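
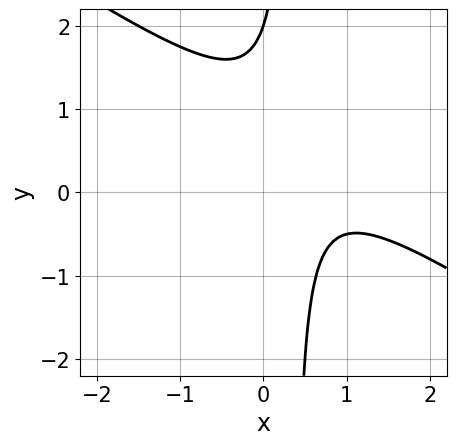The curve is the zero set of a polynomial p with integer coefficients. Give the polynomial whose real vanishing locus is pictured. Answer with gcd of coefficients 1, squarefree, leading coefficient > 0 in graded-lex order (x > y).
2*x^2 + 3*x*y - 3*x - y + 2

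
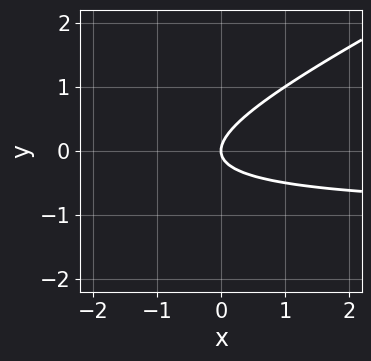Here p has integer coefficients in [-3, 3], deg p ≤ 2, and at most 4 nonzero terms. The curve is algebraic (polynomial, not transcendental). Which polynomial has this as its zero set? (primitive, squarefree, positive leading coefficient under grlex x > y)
First, degree: the shape is more complex than any degree-1 curve, so deg p = 2.
Next, checking where it meets the axes: it meets the y-axis at y = 0 (among the integer gridlines); one x-axis crossing is at x = 0.
Finally, putting this together gives p.

x*y - 2*y^2 + x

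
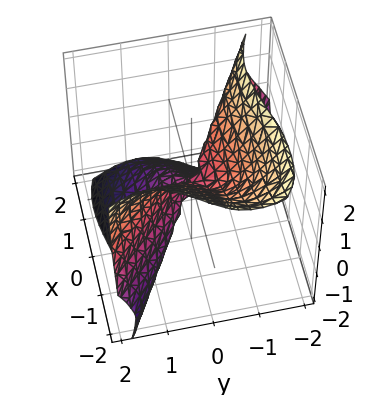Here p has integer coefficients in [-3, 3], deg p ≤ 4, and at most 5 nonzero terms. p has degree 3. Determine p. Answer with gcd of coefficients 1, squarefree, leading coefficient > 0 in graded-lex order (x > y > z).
x^3 + x*y^2 + 2*x*y*z + 2*y^3 + z^3

The degree is 3 — no degree-2 surface has this shape.
From the visible intercepts: it crosses the x-axis at the gridline x = 0; it meets the z-axis at z = 0 (among the integer gridlines).
The integer polynomial consistent with all of this is the stated p.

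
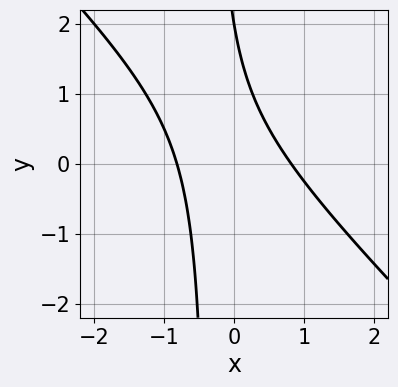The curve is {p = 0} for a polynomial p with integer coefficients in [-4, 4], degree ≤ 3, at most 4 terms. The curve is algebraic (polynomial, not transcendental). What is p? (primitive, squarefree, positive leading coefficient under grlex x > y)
Degree: no degree-1 curve has this shape, so deg p = 2.
Reading off the gridlines: one y-axis crossing is at y = 2.
Assembling these constraints gives the stated polynomial.

3*x^2 + 3*x*y + y - 2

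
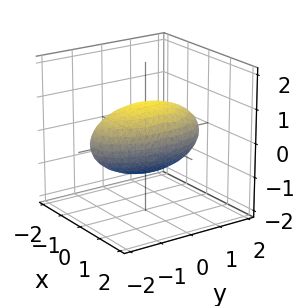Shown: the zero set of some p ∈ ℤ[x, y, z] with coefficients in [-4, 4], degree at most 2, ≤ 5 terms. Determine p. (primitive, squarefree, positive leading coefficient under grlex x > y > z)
3*x^2 + y^2 + 3*z^2 - 3

deg p = 2. A closed, bounded, convex surface; a quadric.
Symmetries: it's symmetric under z → −z, forcing even powers of z; it's symmetric under x → −x, forcing even powers of x; it's symmetric under y → −y, forcing even powers of y.
From the axis intercepts and sections: among the integer gridlines, it crosses the z-axis at z ∈ {-1, 1}; among the integer gridlines, it crosses the x-axis at x ∈ {-1, 1}.
Assembling these constraints gives the stated polynomial.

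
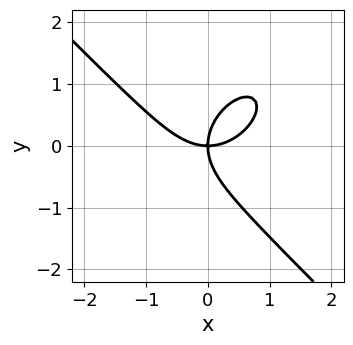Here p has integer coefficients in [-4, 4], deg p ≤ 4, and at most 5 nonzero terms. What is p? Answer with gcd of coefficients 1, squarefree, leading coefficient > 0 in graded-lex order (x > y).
2*x^3 + 2*y^3 - 3*x*y

The degree is 3 — the shape is more complex than any degree-2 curve.
Reading off the gridlines: it crosses the x-axis at the gridline x = 0; it crosses the y-axis at the gridline y = 0.
Fitting integer coefficients to these (and the overall shape) gives p.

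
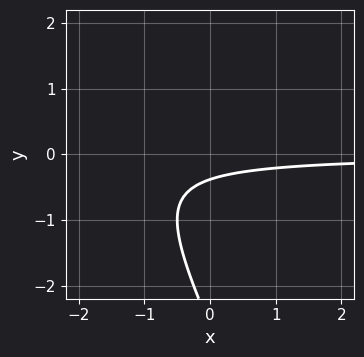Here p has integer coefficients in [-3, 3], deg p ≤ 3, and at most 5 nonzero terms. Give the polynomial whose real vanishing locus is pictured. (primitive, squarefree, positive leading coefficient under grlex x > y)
2*x*y + y^2 + 3*y + 1

First, the degree is 2 — the shape is more complex than any degree-1 curve.
Then, from the visible intercepts: the curve avoids every integer x-axis point in the box.
Finally, putting this together gives p.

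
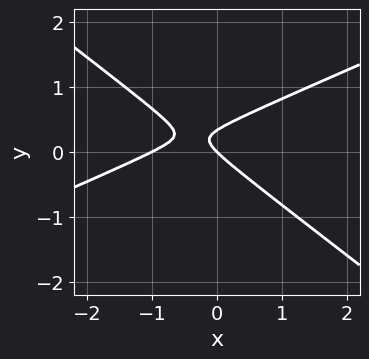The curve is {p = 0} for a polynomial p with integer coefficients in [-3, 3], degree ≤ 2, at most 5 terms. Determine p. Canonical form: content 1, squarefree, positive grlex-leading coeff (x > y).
x^2 - x*y - 3*y^2 + x + y

1. deg p = 2.
2. Checking where it meets the axes: the x-axis gridline crossings are at x ∈ {-1, 0}; it meets the y-axis at y = 0 (among the integer gridlines).
3. The integer polynomial consistent with all of this is the stated p.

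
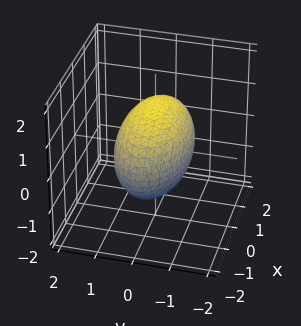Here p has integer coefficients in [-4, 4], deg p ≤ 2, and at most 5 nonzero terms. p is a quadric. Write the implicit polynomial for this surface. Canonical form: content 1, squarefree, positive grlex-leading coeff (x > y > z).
Degree: a closed, bounded, convex surface; a quadric, so deg p = 2.
Symmetries: mirror symmetry z ↦ −z ⇒ only even powers of z; the x ↦ −x reflection is a symmetry, so x appears only in even powers; the y ↦ −y reflection is a symmetry, so y appears only in even powers.
From the axis intercepts and sections: the y-axis gridline crossings are at y ∈ {-1, 1}.
Matching integer coefficients to the picture gives p.

x^2 + 3*y^2 + 2*z^2 - 3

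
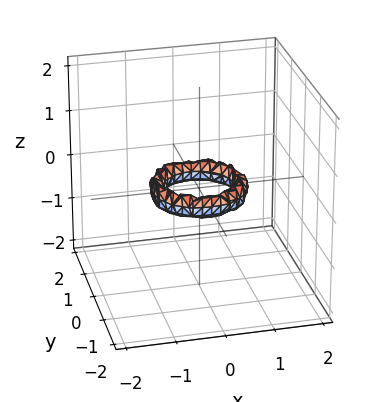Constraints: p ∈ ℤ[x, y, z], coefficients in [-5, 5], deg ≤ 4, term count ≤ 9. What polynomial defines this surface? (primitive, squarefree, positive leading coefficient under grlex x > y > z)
2*x^4 + 4*x^2*y^2 + 2*y^4 - 3*x^2 - 3*y^2 + 2*z^2 + 1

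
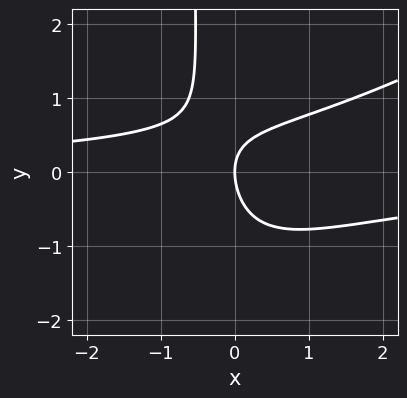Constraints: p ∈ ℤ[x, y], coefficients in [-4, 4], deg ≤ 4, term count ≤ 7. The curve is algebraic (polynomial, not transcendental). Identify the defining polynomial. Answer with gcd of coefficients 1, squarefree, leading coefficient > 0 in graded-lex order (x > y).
2*x^2*y - 3*x*y^2 - 2*x*y - 2*y^2 + 3*x

First, deg p = 3. The shape is more complex than any degree-2 curve.
Next, checking where it meets the axes: it crosses the y-axis at the gridline y = 0; it meets the x-axis at x = 0 (among the integer gridlines).
Finally, matching integer coefficients to the picture gives p.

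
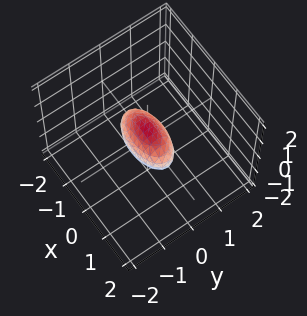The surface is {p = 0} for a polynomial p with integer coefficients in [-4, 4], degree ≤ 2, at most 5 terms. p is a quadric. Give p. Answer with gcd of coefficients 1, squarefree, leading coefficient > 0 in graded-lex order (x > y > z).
x^2 + 3*y^2 + 2*z^2 - 1

deg p = 2. A closed, bounded, convex surface; a quadric.
Symmetries: it's symmetric under x → −x, forcing even powers of x; it's symmetric under y → −y, forcing even powers of y; the z ↦ −z reflection is a symmetry, so z appears only in even powers.
Observable constraints: the x-axis gridline crossings are at x ∈ {-1, 1}.
Putting this together gives p.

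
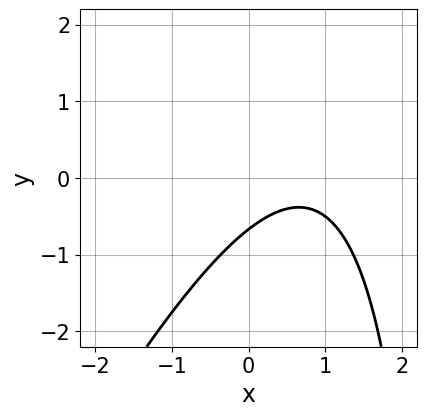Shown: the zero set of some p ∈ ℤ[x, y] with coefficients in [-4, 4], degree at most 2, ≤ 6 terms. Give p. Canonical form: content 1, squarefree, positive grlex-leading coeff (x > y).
2*x^2 - x*y - 3*x + 3*y + 2

1. The degree is 2 — the shape is more complex than any degree-1 curve.
2. From the visible intercepts: it misses every integer gridline on the x-axis.
3. Putting this together gives p.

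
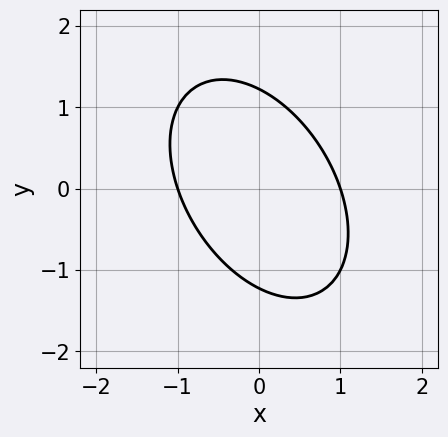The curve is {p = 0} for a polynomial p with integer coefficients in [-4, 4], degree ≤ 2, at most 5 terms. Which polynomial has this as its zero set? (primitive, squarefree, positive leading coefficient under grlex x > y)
First, degree: the shape is more complex than any degree-1 curve, so deg p = 2.
Then, checking where it meets the axes: among the integer gridlines, it crosses the x-axis at x ∈ {-1, 1}.
Finally, the integer polynomial consistent with all of this is the stated p.

3*x^2 + 2*x*y + 2*y^2 - 3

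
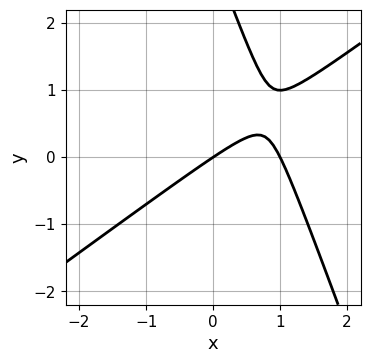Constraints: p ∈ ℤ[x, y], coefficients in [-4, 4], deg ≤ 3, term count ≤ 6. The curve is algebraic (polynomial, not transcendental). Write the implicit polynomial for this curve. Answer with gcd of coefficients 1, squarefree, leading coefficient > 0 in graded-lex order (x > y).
2*x^2 - 2*x*y - y^2 - 2*x + 3*y

(a) deg p = 2.
(b) Checking where it meets the axes: the x-axis gridline crossings are at x ∈ {0, 1}; one y-axis crossing is at y = 0.
(c) These observations pin down the coefficients.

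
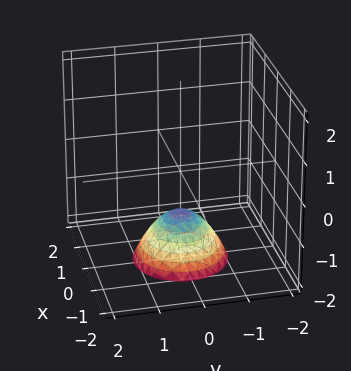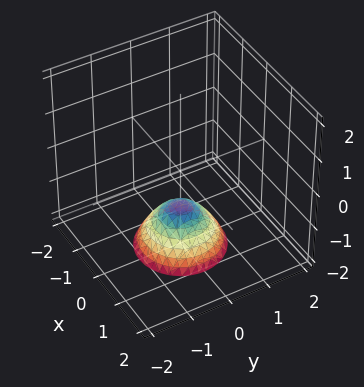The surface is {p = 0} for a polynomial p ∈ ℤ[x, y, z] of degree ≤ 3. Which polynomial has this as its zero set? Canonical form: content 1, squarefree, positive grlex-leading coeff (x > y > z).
(a) deg p = 2. No degree-1 surface has this shape.
(b) Symmetry: the surface is invariant under rotation about z: p = q(x² + y², z).
(c) From the visible intercepts: the surface avoids every integer x-axis point in the box; the surface avoids every integer y-axis point in the box; a circular section at z = -2 has radius exactly 1; it crosses the z-axis at the gridline z = -1.
(d) The integer polynomial consistent with all of this is the stated p.

x^2 + y^2 + z + 1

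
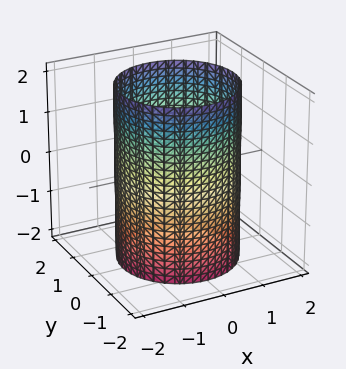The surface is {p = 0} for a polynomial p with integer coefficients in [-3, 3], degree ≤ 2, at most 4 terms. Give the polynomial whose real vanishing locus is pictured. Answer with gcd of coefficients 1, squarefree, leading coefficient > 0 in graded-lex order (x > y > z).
x^2 + y^2 - 2

First, degree: constant cross-section along one axis; a quadric, so deg p = 2.
Next, symmetries: it's symmetric under z → −z, forcing even powers of z; rotational symmetry about the z-axis ⇒ p depends on x, y only through x² + y².
Then, against the integer gridlines: a circular section at z = 0 has radius between 1 and 2; it misses every integer gridline on the z-axis.
Finally, these observations pin down the coefficients.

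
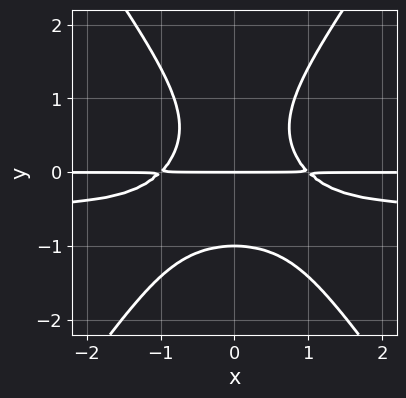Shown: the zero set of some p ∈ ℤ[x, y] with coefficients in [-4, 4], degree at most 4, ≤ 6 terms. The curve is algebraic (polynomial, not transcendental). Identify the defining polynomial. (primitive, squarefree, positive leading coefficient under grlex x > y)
deg p = 4. The shape is more complex than any degree-3 curve.
Symmetries: it's symmetric under x → −x, forcing even powers of x.
Against the integer gridlines: the y-axis gridline crossings are at y ∈ {-1, 0}; every point of the x-axis in the box is on the curve.
Matching integer coefficients to the picture gives p.

2*x^2*y^2 - y^4 + x^2*y - y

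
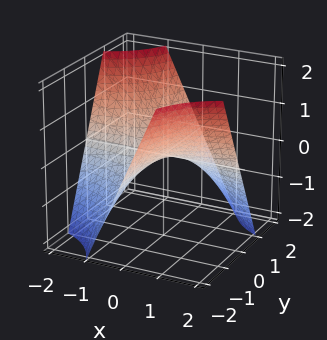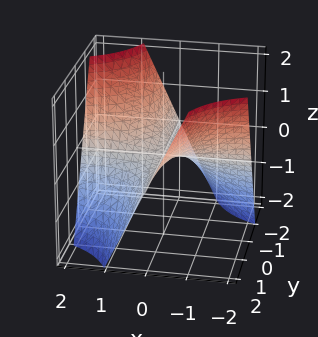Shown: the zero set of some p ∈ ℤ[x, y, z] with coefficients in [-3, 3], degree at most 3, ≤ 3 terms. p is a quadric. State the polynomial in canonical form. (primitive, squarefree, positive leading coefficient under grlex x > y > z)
x*y + z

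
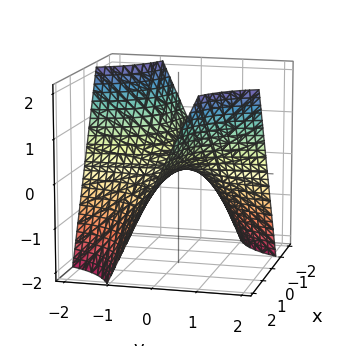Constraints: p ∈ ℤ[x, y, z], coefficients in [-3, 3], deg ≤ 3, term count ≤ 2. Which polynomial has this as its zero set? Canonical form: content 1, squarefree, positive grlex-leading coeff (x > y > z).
x*y - z

(a) deg p = 2. A saddle surface; a quadric.
(b) Against the integer gridlines: one z-axis crossing is at z = 0; every point of the y-axis in the box is on the surface; the visible x-axis segment lies entirely on the surface.
(c) These observations pin down the coefficients.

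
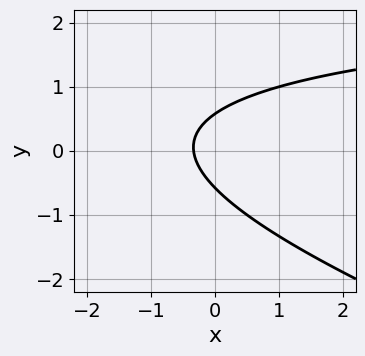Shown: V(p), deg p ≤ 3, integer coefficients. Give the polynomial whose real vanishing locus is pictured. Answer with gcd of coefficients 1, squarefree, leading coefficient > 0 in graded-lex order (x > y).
deg p = 2. The shape is more complex than any degree-1 curve.
The integer polynomial consistent with all of this is the stated p.

x*y + 3*y^2 - 3*x - 1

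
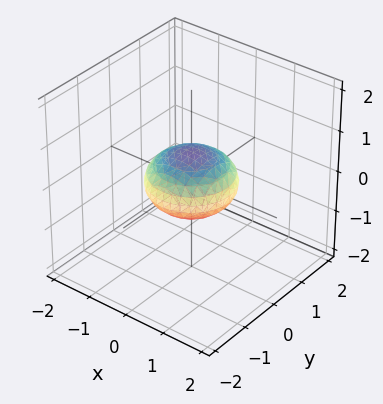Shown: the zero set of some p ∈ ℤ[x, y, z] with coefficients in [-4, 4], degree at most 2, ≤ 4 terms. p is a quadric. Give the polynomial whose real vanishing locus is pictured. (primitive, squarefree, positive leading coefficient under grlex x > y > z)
x^2 + y^2 + 2*z^2 - 1

The degree is 2 — a closed, bounded, convex surface; a quadric.
Symmetries: rotational symmetry about the z-axis ⇒ p depends on x, y only through x² + y²; it's symmetric under z → −z, forcing even powers of z.
From the visible intercepts: among the integer gridlines, it crosses the x-axis at x ∈ {-1, 1}; a circular section at z = 0 has radius exactly 1; among the integer gridlines, it crosses the y-axis at y ∈ {-1, 1}.
Assembling these constraints gives the stated polynomial.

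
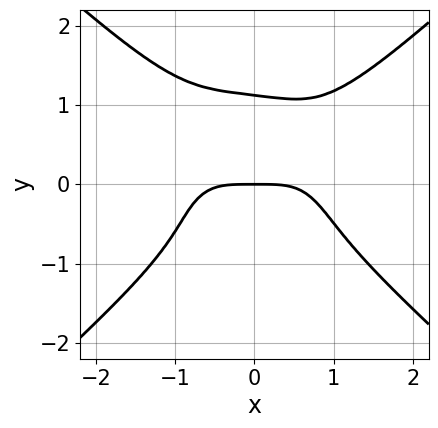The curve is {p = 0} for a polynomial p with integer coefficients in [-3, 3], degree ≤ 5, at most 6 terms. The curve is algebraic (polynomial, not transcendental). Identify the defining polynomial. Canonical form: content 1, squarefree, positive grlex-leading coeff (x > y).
2*x^4 - 3*y^4 - x*y^2 + y^3 + 3*y

The degree is 4 — no degree-3 curve has this shape.
Reading off the gridlines: it meets the x-axis at x = 0 (among the integer gridlines); it meets the y-axis at y = 0 (among the integer gridlines).
These observations pin down the coefficients.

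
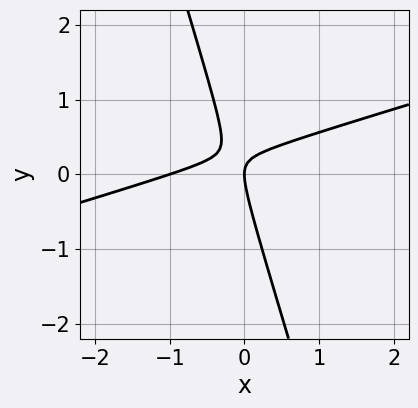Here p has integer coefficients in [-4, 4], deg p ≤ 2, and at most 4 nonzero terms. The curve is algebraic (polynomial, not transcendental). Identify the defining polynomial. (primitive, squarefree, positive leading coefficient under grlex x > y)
Degree: a generic line meets the curve in up to 2 points, so deg p = 2.
From the visible intercepts: it crosses the y-axis at the gridline y = 0; the x-axis gridline crossings are at x ∈ {-1, 0}.
Solving for integer coefficients yields p as stated.

x^2 - 3*x*y - y^2 + x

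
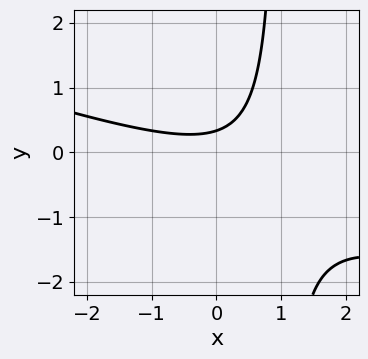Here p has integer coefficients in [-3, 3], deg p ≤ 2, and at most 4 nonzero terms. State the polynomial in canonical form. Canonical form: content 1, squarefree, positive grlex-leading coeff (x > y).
x^2 + 3*x*y - 3*y + 1

deg p = 2. No degree-1 curve has this shape.
Against the integer gridlines: it misses every integer gridline on the x-axis.
These observations pin down the coefficients.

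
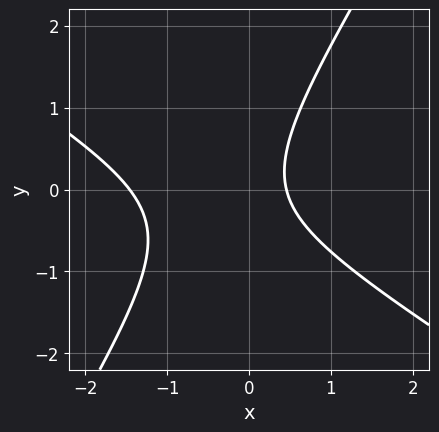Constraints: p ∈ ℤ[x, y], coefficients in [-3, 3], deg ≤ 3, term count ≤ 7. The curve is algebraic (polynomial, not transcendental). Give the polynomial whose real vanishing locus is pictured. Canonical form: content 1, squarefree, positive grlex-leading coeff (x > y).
(a) The degree is 2 — the shape is more complex than any degree-1 curve.
(b) From the axis intercepts and sections: no y-intercept at any integer in the box.
(c) Fitting integer coefficients to these (and the overall shape) gives p.

3*x^2 + 3*x*y - 3*y^2 + 3*x - 2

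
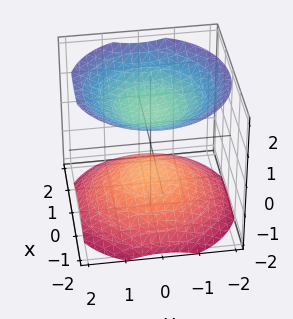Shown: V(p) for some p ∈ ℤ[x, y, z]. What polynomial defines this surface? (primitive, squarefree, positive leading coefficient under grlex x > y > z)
First, I count 2 distinct pieces.
Next, the degree is 2 — two separate bowl-shaped sheets opening away from each other; a quadric.
Then, symmetries: the z ↦ −z reflection is a symmetry, so z appears only in even powers; every cross-section ⟂ z is a circle, so x, y appear only via x² + y².
Then, observable constraints: it misses every integer gridline on the y-axis; it misses every integer gridline on the x-axis; the z-axis gridline crossings are at z ∈ {-1, 1}.
Finally, putting this together gives p.

2*x^2 + 2*y^2 - 3*z^2 + 3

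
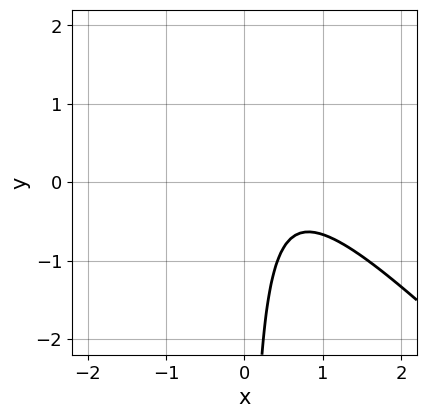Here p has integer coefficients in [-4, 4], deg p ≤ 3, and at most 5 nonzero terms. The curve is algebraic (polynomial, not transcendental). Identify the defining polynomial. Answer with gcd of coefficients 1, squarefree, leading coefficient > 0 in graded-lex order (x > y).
3*x^2 + 3*x*y - 3*x + 2

1. Degree: the shape is more complex than any degree-1 curve, so deg p = 2.
2. Observable constraints: the curve avoids every integer x-axis point in the box; the curve avoids every integer y-axis point in the box.
3. The integer polynomial consistent with all of this is the stated p.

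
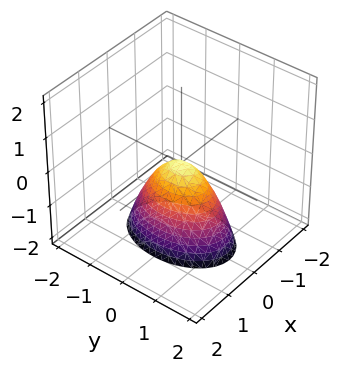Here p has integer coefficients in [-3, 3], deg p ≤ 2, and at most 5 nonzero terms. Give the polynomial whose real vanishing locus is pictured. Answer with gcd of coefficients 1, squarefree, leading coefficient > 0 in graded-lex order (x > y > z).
First, the degree is 2 — a single bowl opening along one axis; a quadric.
Next, symmetries: the x ↦ −x reflection is a symmetry, so x appears only in even powers; the y ↦ −y reflection is a symmetry, so y appears only in even powers.
Then, against the integer gridlines: it crosses the z-axis at the gridline z = 0; it crosses the x-axis at the gridline x = 0.
Finally, the integer polynomial consistent with all of this is the stated p.

2*x^2 + y^2 + z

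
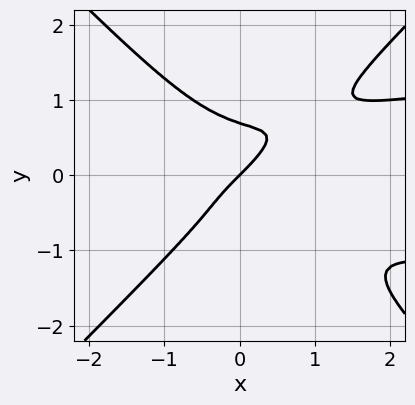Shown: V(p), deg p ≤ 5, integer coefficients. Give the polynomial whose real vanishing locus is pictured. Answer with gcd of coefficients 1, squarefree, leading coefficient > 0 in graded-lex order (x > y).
3*x^2*y^2 - 3*y^4 - x^3 - x + y

1. deg p = 4.
2. From the axis intercepts and sections: one y-axis crossing is at y = 0; one x-axis crossing is at x = 0.
3. These observations pin down the coefficients.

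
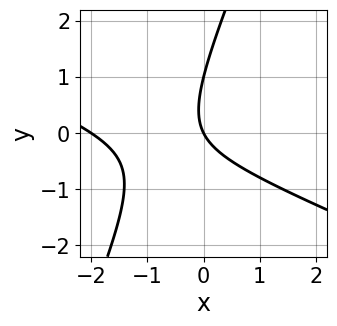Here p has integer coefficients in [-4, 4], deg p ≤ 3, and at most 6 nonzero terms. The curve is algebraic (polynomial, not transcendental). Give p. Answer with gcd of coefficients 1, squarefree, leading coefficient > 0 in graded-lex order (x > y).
x^2 + 2*x*y - y^2 + 2*x + y

Degree: the shape is more complex than any degree-1 curve, so deg p = 2.
Reading off the gridlines: among the integer gridlines, it crosses the y-axis at y ∈ {0, 1}; among the integer gridlines, it crosses the x-axis at x ∈ {-2, 0}.
Fitting integer coefficients to these (and the overall shape) gives p.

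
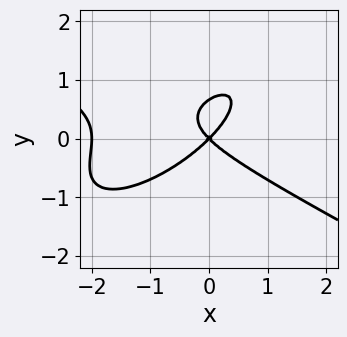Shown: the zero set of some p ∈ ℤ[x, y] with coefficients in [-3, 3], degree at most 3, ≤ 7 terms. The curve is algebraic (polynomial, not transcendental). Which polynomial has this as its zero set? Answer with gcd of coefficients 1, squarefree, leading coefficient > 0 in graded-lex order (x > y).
x^3 - 2*x*y^2 + 3*y^3 + 2*x^2 - 2*y^2

First, degree: the shape is more complex than any degree-2 curve, so deg p = 3.
Then, against the integer gridlines: it meets the y-axis at y = 0 (among the integer gridlines); the x-axis gridline crossings are at x ∈ {-2, 0}.
Finally, assembling these constraints gives the stated polynomial.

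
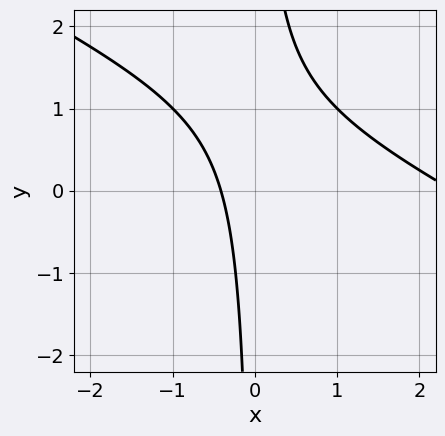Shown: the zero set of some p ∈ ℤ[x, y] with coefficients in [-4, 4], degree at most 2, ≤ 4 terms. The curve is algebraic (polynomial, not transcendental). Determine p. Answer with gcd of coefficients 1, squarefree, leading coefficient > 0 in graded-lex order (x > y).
The degree is 2 — no degree-1 curve has this shape.
Reading off the gridlines: it misses every integer gridline on the y-axis.
Putting this together gives p.

x^2 + 2*x*y - 2*x - 1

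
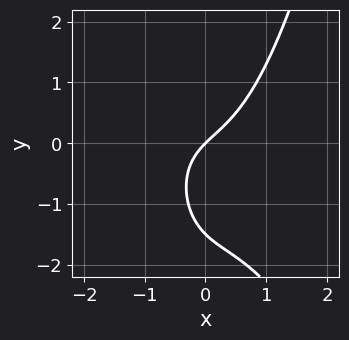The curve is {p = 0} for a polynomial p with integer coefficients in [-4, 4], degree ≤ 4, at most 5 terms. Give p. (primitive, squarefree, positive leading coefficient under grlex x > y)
Degree: the shape is more complex than any degree-2 curve, so deg p = 3.
From the axis intercepts and sections: it crosses the y-axis at the gridline y = 0; it crosses the x-axis at the gridline x = 0.
Putting this together gives p.

3*x^3 + x^2*y - 2*y^2 + 3*x - 3*y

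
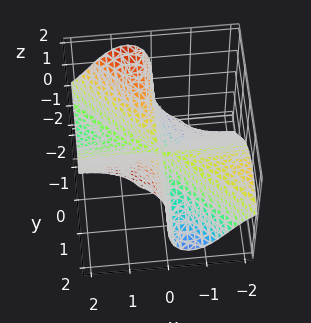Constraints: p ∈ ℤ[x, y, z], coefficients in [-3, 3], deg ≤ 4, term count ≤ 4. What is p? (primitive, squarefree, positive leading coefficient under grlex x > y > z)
3*x^2*y - 3*x^2*z + 3*x*y^2 - z^3

Degree: a generic line meets the surface in up to 3 points, so deg p = 3.
From the visible intercepts: the visible y-axis segment lies entirely on the surface; every point of the x-axis in the box is on the surface; one z-axis crossing is at z = 0.
Matching integer coefficients to the picture gives p.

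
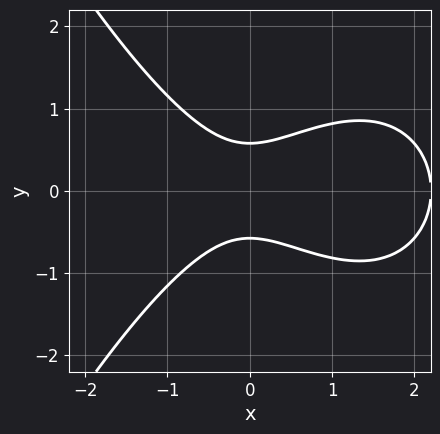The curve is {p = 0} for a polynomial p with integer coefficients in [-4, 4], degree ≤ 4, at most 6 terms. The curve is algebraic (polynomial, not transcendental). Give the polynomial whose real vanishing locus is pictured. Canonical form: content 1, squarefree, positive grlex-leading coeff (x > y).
x^3 - 2*x^2 + 3*y^2 - 1

(a) deg p = 3.
(b) Symmetries: it's symmetric under y → −y, forcing even powers of y.
(c) Reading off the gridlines: no x-intercept at any integer in the box.
(d) The integer polynomial consistent with all of this is the stated p.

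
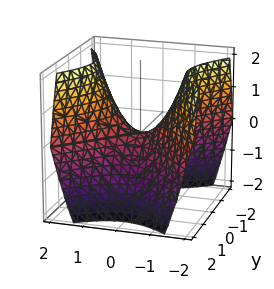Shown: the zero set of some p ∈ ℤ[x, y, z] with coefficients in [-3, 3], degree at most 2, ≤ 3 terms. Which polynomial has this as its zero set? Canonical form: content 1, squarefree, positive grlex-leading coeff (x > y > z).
x^2 - y^2 - z

(a) Degree: a saddle surface; a quadric, so deg p = 2.
(b) Symmetries: mirror symmetry y ↦ −y ⇒ only even powers of y; mirror symmetry x ↦ −x ⇒ only even powers of x.
(c) Checking where it meets the axes: it meets the z-axis at z = 0 (among the integer gridlines); it meets the y-axis at y = 0 (among the integer gridlines).
(d) Together with the visible shape, these determine p as stated.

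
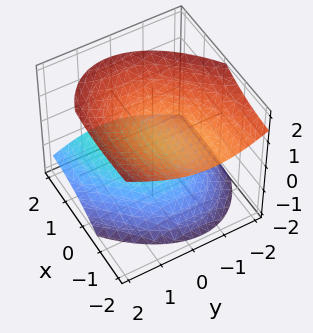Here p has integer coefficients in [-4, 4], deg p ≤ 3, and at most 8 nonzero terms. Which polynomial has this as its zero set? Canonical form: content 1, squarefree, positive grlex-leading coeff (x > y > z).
x^2 - x*y + 2*x*z + 2*y^2 - 3*z^2 + 3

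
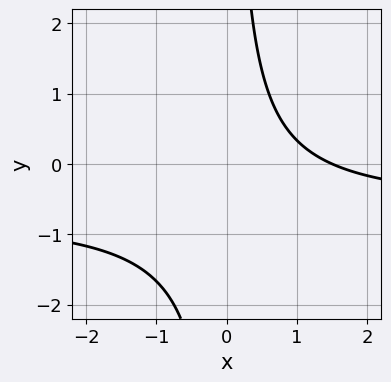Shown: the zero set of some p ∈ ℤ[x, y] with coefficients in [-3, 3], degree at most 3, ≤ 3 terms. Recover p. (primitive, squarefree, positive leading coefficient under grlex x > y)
Degree: the shape is more complex than any degree-1 curve, so deg p = 2.
From the axis intercepts and sections: the curve avoids every integer y-axis point in the box.
Together with the visible shape, these determine p as stated.

3*x*y + 2*x - 3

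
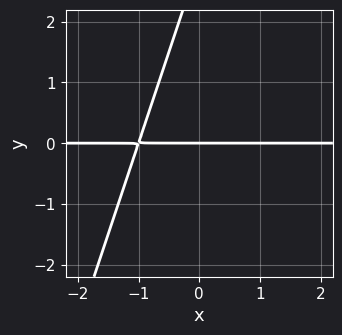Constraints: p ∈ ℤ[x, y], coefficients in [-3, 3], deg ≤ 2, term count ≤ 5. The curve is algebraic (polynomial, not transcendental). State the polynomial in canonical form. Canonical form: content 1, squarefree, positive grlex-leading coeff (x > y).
First, the degree is 2 — the shape is more complex than any degree-1 curve.
Then, from the visible intercepts: it meets the y-axis at y = 0 (among the integer gridlines); the visible x-axis segment lies entirely on the curve.
Finally, assembling these constraints gives the stated polynomial.

3*x*y - y^2 + 3*y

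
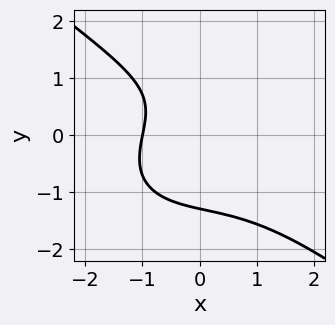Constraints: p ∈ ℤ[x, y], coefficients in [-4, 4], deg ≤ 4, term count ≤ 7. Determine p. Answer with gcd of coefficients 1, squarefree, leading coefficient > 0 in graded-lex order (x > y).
First, degree: a generic line meets the curve in up to 3 points, so deg p = 3.
Then, from the axis intercepts and sections: it meets the x-axis at x = -1 (among the integer gridlines).
Finally, putting this together gives p.

x^3 + 2*y^3 + 2*x - y + 3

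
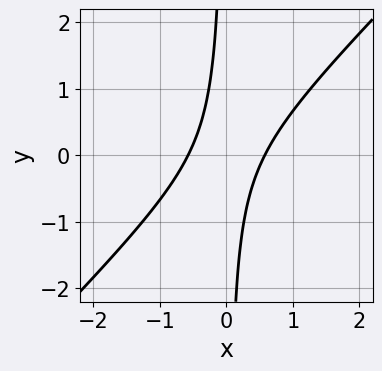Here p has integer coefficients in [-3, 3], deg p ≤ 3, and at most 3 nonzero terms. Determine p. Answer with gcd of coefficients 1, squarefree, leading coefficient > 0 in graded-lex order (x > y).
3*x^2 - 3*x*y - 1

First, the degree is 2 — a generic line meets the curve in up to 2 points.
Then, from the visible intercepts: the curve avoids every integer y-axis point in the box.
Finally, fitting integer coefficients to these (and the overall shape) gives p.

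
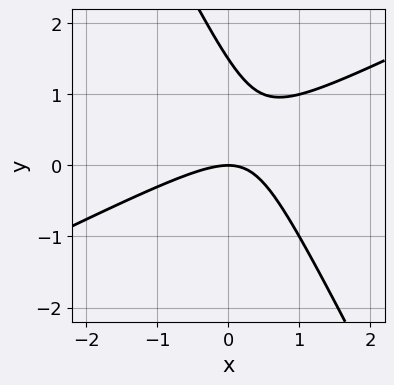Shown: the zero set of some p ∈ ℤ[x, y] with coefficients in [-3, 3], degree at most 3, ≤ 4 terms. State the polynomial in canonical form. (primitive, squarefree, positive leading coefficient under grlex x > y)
deg p = 2. No degree-1 curve has this shape.
From the axis intercepts and sections: one x-axis crossing is at x = 0; one y-axis crossing is at y = 0.
Putting this together gives p.

2*x^2 - 3*x*y - 2*y^2 + 3*y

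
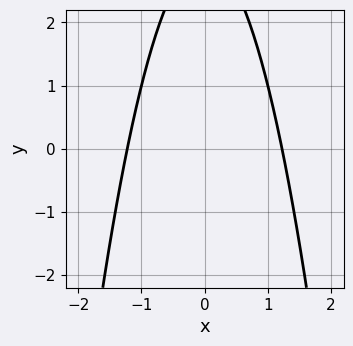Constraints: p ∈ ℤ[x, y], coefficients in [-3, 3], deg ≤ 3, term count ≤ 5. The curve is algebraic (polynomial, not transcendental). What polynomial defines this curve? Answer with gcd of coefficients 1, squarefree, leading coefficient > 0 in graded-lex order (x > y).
Degree: no degree-1 curve has this shape, so deg p = 2.
Symmetries: the x ↦ −x reflection is a symmetry, so x appears only in even powers.
Against the integer gridlines: it misses every integer gridline on the y-axis.
Together with the visible shape, these determine p as stated.

2*x^2 + y - 3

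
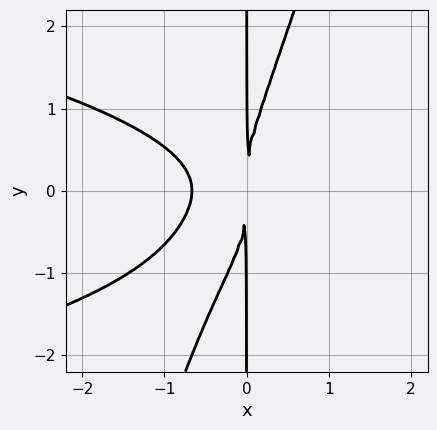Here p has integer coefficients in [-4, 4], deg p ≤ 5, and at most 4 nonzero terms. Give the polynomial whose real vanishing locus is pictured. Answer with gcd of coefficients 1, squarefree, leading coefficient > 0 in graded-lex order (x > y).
Degree: no degree-3 curve has this shape, so deg p = 4.
Against the integer gridlines: every point of the y-axis in the box is on the curve.
Fitting integer coefficients to these (and the overall shape) gives p.

3*x^2*y^2 - x*y^3 + 3*x^3 + 2*x^2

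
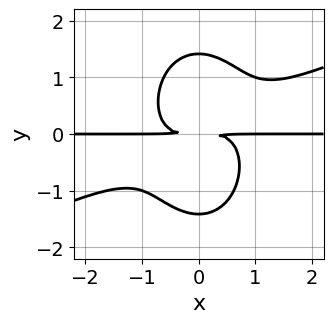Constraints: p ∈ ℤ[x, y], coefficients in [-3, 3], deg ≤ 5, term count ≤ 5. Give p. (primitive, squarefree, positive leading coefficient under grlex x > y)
x^3*y - 2*x^2*y^2 - y^4 + 2*y^2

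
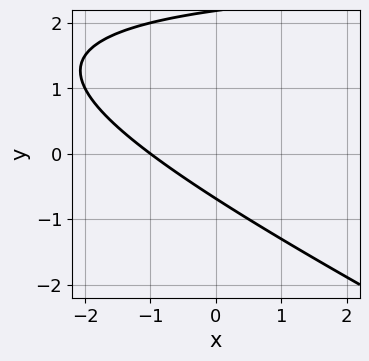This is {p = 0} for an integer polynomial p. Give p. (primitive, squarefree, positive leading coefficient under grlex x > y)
deg p = 2. No degree-1 curve has this shape.
Reading off the gridlines: it crosses the x-axis at the gridline x = -1.
Matching integer coefficients to the picture gives p.

x*y + 2*y^2 - 3*x - 3*y - 3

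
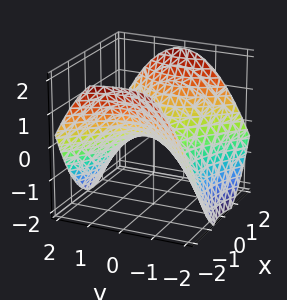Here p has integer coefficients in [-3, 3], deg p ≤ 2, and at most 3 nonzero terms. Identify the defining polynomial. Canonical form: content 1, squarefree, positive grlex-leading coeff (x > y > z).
x^2 - y^2 - 2*z

(a) Degree: a saddle surface; a quadric, so deg p = 2.
(b) Symmetries: the y ↦ −y reflection is a symmetry, so y appears only in even powers; it's symmetric under x → −x, forcing even powers of x.
(c) From the visible intercepts: it meets the x-axis at x = 0 (among the integer gridlines); one y-axis crossing is at y = 0; it crosses the z-axis at the gridline z = 0.
(d) Matching integer coefficients to the picture gives p.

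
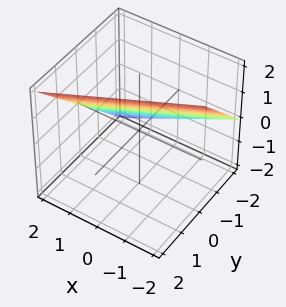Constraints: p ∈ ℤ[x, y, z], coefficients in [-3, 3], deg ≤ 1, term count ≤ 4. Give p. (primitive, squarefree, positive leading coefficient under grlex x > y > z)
x - 2*y + 2*z - 2

(a) deg p = 1. The surface is flat (a plane).
(b) From the visible intercepts: it crosses the y-axis at the gridline y = -1; it crosses the z-axis at the gridline z = 1; it crosses the x-axis at the gridline x = 2.
(c) These observations pin down the coefficients.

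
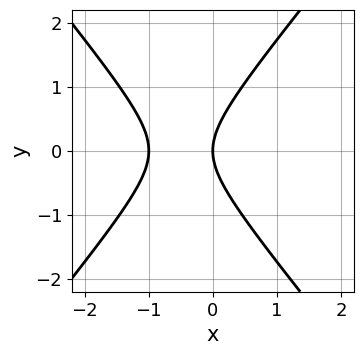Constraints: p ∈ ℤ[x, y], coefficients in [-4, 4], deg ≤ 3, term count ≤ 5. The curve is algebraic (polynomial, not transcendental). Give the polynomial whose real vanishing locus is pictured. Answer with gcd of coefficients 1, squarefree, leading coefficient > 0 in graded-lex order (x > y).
The degree is 2 — no degree-1 curve has this shape.
Symmetries: mirror symmetry y ↦ −y ⇒ only even powers of y.
From the axis intercepts and sections: it meets the y-axis at y = 0 (among the integer gridlines); among the integer gridlines, it crosses the x-axis at x ∈ {-1, 0}.
Fitting integer coefficients to these (and the overall shape) gives p.

3*x^2 - 2*y^2 + 3*x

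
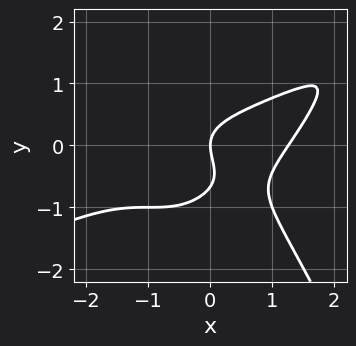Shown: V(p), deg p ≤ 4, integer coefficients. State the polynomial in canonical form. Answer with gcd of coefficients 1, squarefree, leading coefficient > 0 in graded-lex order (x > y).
x^4 - 2*x^3*y + 3*y^3 + 2*y^2 - 2*x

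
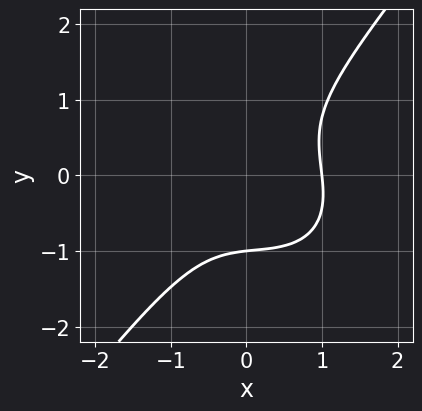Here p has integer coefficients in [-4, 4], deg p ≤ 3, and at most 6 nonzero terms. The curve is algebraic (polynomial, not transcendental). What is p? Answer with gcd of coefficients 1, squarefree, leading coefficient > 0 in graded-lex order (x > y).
3*x^3 + x^2*y + x*y^2 - 3*y^3 - 3

(a) The degree is 3 — the shape is more complex than any degree-2 curve.
(b) From the visible intercepts: it meets the y-axis at y = -1 (among the integer gridlines); it crosses the x-axis at the gridline x = 1.
(c) Solving for integer coefficients yields p as stated.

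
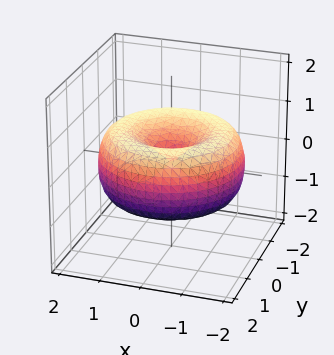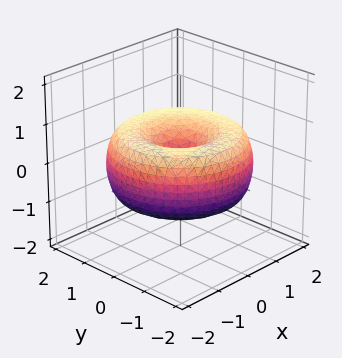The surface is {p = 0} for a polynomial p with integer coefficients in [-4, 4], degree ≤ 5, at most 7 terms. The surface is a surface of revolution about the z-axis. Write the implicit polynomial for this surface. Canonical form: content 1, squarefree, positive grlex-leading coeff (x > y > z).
First, degree: the shape is more complex than any degree-3 surface, so deg p = 4.
Then, symmetries: rotational symmetry about the z-axis ⇒ p depends on x, y only through x² + y².
Then, from the axis intercepts and sections: it crosses the x-axis at the gridline x = 0; a circular section at z = 0 has radius between 1 and 2.
Finally, fitting integer coefficients to these (and the overall shape) gives p.

x^4 + 2*x^2*y^2 + y^4 - 3*x^2 - 3*y^2 + 3*z^2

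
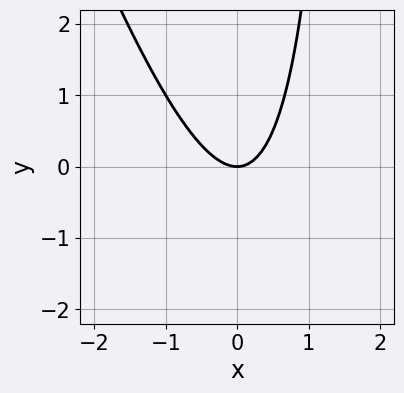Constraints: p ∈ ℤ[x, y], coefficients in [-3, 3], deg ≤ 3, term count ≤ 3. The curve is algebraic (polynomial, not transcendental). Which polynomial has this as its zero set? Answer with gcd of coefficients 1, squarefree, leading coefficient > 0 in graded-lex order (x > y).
3*x^2 + x*y - 2*y

(a) deg p = 2. The shape is more complex than any degree-1 curve.
(b) From the visible intercepts: it meets the x-axis at x = 0 (among the integer gridlines); it crosses the y-axis at the gridline y = 0.
(c) Matching integer coefficients to the picture gives p.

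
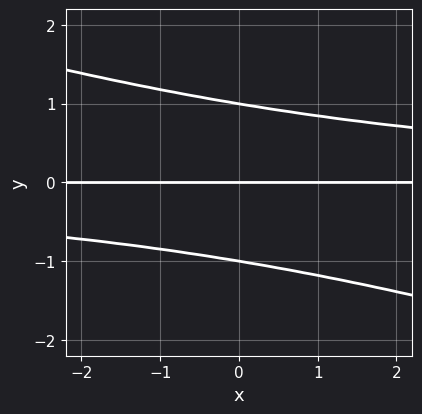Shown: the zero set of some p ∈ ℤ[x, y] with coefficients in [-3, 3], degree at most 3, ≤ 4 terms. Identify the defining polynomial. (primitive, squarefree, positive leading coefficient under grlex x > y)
x*y^2 + 3*y^3 - 3*y

First, degree: no degree-2 curve has this shape, so deg p = 3.
Next, checking where it meets the axes: the visible x-axis segment lies entirely on the curve; among the integer gridlines, it crosses the y-axis at y ∈ {-1, 0, 1}.
Finally, putting this together gives p.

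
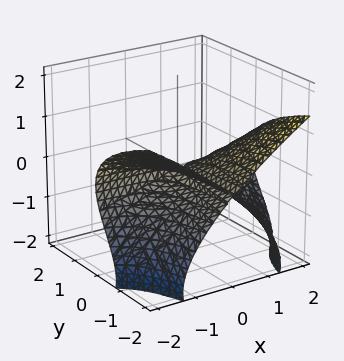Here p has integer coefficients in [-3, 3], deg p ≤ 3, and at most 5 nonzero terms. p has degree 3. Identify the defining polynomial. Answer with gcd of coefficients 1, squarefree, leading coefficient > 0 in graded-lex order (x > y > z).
x^2*y + z^3 + 3*z^2

First, the picture has 2 separate pieces. Treating them together as one polynomial.
Next, the degree is 3 — a generic line meets the surface in up to 3 points.
Next, reading off the gridlines: the visible x-axis segment lies entirely on the surface; every point of the y-axis in the box is on the surface.
Finally, assembling these constraints gives the stated polynomial.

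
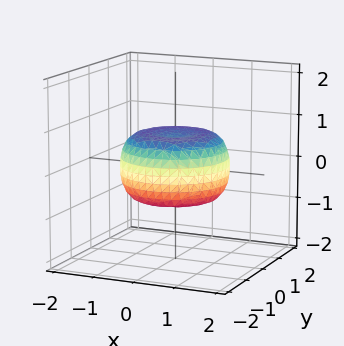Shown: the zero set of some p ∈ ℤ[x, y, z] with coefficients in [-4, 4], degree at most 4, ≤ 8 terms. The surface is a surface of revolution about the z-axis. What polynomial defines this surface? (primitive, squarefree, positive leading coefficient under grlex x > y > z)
(a) Degree: no degree-3 surface has this shape, so deg p = 4.
(b) By symmetry, every cross-section ⟂ z is a circle, so x, y appear only via x² + y².
(c) Checking where it meets the axes: a circular section at z = 0 has radius between 1 and 2.
(d) Matching integer coefficients to the picture gives p.

x^4 + 2*x^2*y^2 + y^4 - x^2 - y^2 + 2*z^2 - 1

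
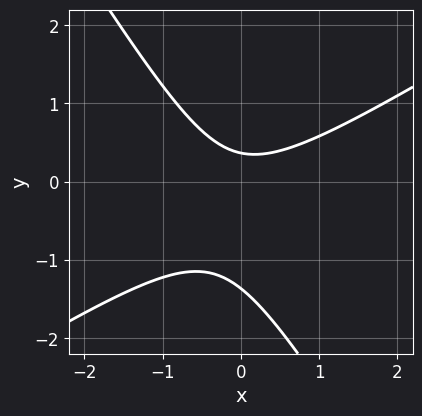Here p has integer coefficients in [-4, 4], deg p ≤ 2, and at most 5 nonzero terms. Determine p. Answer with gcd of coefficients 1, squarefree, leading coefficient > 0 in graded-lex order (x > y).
1. The degree is 2 — a generic line meets the curve in up to 2 points.
2. From the visible intercepts: the curve avoids every integer x-axis point in the box.
3. Solving for integer coefficients yields p as stated.

2*x^2 - 2*x*y - 2*y^2 - 2*y + 1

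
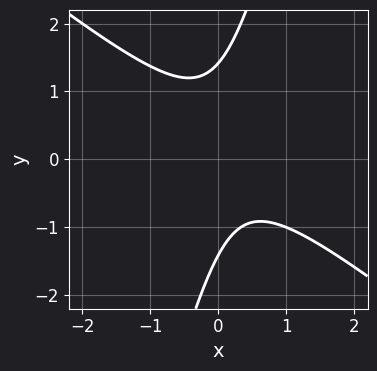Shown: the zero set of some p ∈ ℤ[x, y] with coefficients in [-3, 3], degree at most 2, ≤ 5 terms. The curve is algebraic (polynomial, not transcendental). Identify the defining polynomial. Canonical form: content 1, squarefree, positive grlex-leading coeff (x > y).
3*x^2 + 3*x*y - y^2 - x + 2

(a) The degree is 2 — no degree-1 curve has this shape.
(b) Reading off the gridlines: it misses every integer gridline on the x-axis.
(c) Solving for integer coefficients yields p as stated.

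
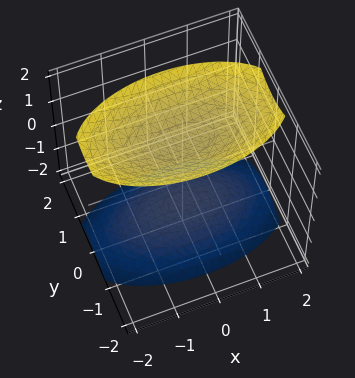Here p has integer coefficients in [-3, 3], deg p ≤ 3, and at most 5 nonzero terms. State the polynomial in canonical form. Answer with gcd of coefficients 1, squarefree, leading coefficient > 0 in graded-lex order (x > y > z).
There are 2 components. Treating them together as one polynomial.
Degree: two separate bowl-shaped sheets opening away from each other; a quadric, so deg p = 2.
Symmetries: the y ↦ −y reflection is a symmetry, so y appears only in even powers; the x ↦ −x reflection is a symmetry, so x appears only in even powers; it's symmetric under z → −z, forcing even powers of z.
Against the integer gridlines: it misses every integer gridline on the y-axis; the surface avoids every integer x-axis point in the box.
Fitting integer coefficients to these (and the overall shape) gives p.

x^2 + 3*y^2 - 2*z^2 + 3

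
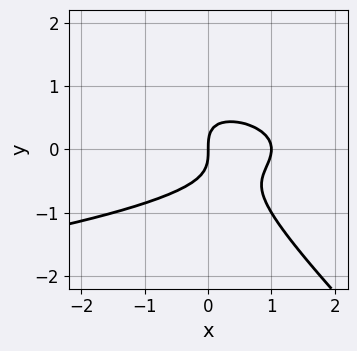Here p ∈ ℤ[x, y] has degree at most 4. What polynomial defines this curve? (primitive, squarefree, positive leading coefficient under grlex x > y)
3*x*y^2 + 3*y^3 + 2*x^2 - 2*x

First, degree: no degree-2 curve has this shape, so deg p = 3.
Next, reading off the gridlines: one y-axis crossing is at y = 0; the x-axis gridline crossings are at x ∈ {0, 1}.
Finally, together with the visible shape, these determine p as stated.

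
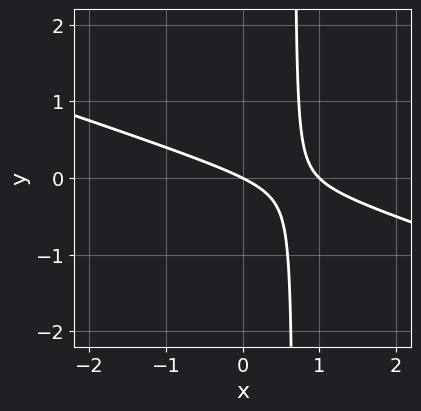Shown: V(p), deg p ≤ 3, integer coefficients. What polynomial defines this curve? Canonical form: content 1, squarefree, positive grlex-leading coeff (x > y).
x^2 + 3*x*y - x - 2*y

Degree: no degree-1 curve has this shape, so deg p = 2.
From the axis intercepts and sections: among the integer gridlines, it crosses the x-axis at x ∈ {0, 1}; it crosses the y-axis at the gridline y = 0.
Solving for integer coefficients yields p as stated.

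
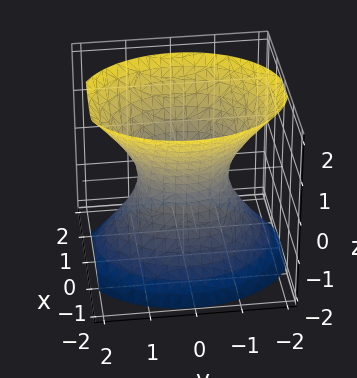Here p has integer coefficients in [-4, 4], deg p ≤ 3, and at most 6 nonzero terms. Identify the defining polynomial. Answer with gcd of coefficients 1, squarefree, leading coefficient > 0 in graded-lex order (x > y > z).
The degree is 2 — an hourglass — one-sheet hyperboloid; a quadric.
Symmetries: it's symmetric under z → −z, forcing even powers of z; mirror symmetry y ↦ −y ⇒ only even powers of y; it's symmetric under x → −x, forcing even powers of x.
From the axis intercepts and sections: the y-axis gridline crossings are at y ∈ {-1, 1}; it misses every integer gridline on the z-axis.
These observations pin down the coefficients.

3*x^2 + 2*y^2 - 2*z^2 - 2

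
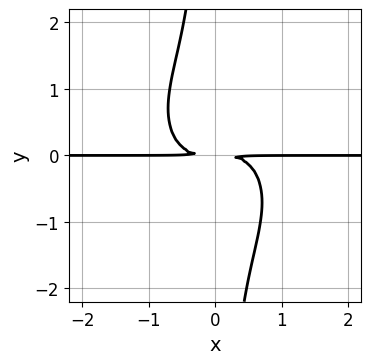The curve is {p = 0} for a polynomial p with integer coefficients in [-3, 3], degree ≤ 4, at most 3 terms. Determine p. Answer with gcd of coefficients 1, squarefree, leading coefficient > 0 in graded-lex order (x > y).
x^3*y + x*y^3 + y^2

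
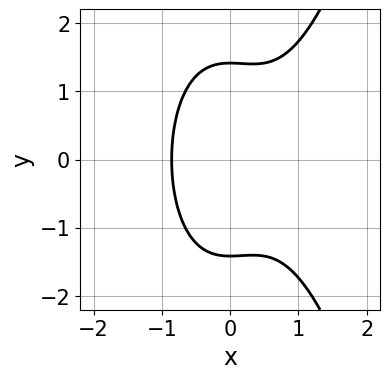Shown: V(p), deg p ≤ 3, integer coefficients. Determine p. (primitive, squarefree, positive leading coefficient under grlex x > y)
2*x^3 - x^2 - y^2 + 2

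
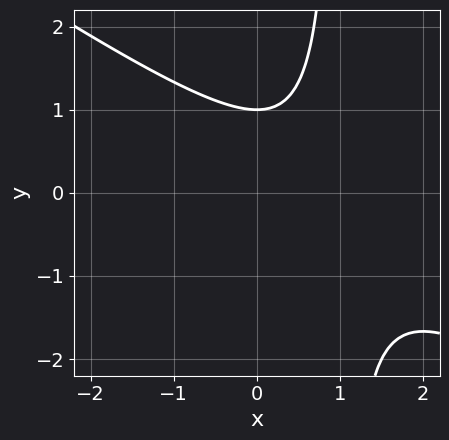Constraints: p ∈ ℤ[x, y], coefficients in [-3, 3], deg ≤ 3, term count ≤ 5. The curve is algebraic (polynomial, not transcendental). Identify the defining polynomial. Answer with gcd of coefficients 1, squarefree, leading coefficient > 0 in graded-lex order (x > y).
First, the degree is 2 — a generic line meets the curve in up to 2 points.
Next, from the visible intercepts: the curve avoids every integer x-axis point in the box; it crosses the y-axis at the gridline y = 1.
Finally, matching integer coefficients to the picture gives p.

2*x^2 + 3*x*y - 3*x - 3*y + 3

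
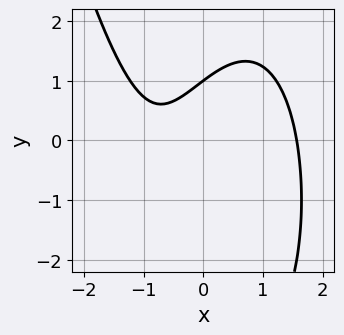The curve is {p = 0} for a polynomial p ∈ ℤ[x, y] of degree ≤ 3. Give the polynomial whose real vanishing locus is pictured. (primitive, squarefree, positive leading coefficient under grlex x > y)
(a) The degree is 3 — the shape is more complex than any degree-2 curve.
(b) Against the integer gridlines: it meets the y-axis at y = 1 (among the integer gridlines).
(c) Assembling these constraints gives the stated polynomial.

2*x^3 + y^2 - 3*x + 2*y - 3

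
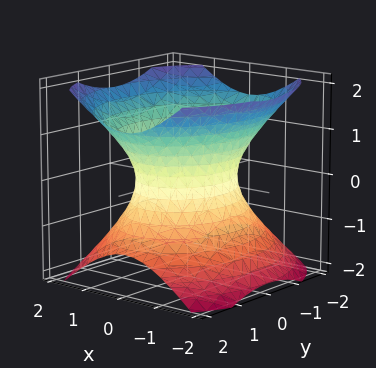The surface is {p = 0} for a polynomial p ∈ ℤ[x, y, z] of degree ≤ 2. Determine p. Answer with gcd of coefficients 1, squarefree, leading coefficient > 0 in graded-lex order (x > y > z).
3*x^2 + 2*y^2 - 3*z^2 - 3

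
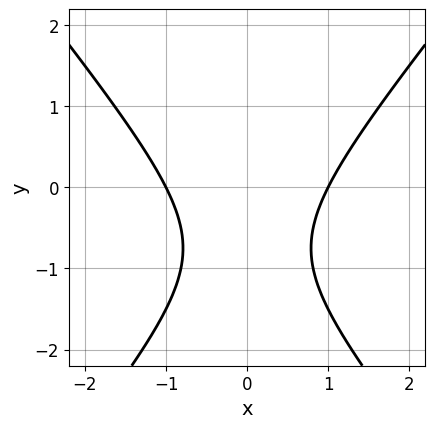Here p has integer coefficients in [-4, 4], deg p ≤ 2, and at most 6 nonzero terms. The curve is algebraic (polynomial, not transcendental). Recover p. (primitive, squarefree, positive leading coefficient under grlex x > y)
3*x^2 - 2*y^2 - 3*y - 3

First, deg p = 2. No degree-1 curve has this shape.
Then, symmetries: it's symmetric under x → −x, forcing even powers of x.
Next, against the integer gridlines: it misses every integer gridline on the y-axis; the x-axis gridline crossings are at x ∈ {-1, 1}.
Finally, solving for integer coefficients yields p as stated.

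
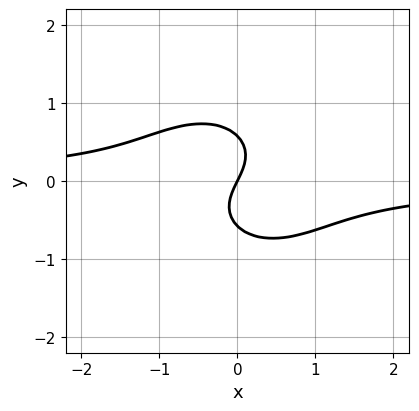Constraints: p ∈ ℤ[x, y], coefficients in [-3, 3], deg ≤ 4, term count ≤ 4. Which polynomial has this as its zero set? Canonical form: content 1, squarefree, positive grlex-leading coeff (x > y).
3*x^2*y + 3*y^3 + 2*x - y

(a) Degree: a generic line meets the curve in up to 3 points, so deg p = 3.
(b) Against the integer gridlines: it meets the x-axis at x = 0 (among the integer gridlines); it crosses the y-axis at the gridline y = 0.
(c) Matching integer coefficients to the picture gives p.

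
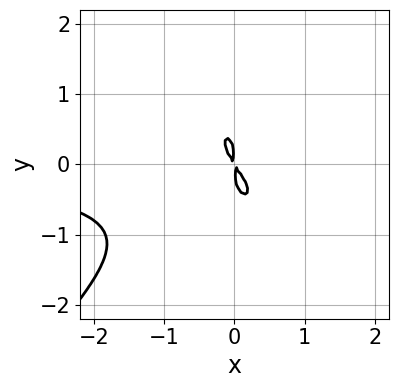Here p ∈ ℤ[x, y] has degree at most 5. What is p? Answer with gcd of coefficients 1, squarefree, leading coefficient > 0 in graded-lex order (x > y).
2*x^3*y - 2*y^4 - x^2*y - 3*x^2 - 2*x*y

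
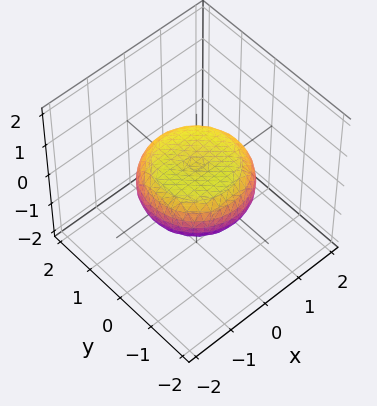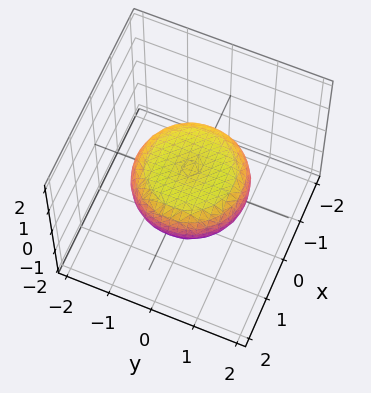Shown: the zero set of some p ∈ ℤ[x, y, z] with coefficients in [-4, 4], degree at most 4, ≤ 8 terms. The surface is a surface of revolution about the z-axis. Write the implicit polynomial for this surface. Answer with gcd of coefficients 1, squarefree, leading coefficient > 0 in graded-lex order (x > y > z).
x^4 + 2*x^2*y^2 + y^4 - x^2 - y^2 + 3*z^2 - 1

1. deg p = 4. A generic line meets the surface in up to 4 points.
2. By symmetry, every cross-section ⟂ z is a circle, so x, y appear only via x² + y².
3. From the visible intercepts: a circular section at z = 0 has radius between 1 and 2.
4. Assembling these constraints gives the stated polynomial.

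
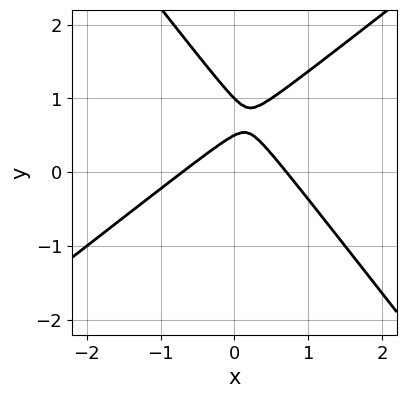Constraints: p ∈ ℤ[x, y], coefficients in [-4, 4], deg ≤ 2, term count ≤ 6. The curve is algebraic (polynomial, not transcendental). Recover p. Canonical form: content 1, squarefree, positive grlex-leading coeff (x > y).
2*x^2 - x*y - 2*y^2 + 3*y - 1

1. Degree: the shape is more complex than any degree-1 curve, so deg p = 2.
2. Checking where it meets the axes: it meets the y-axis at y = 1 (among the integer gridlines).
3. Fitting integer coefficients to these (and the overall shape) gives p.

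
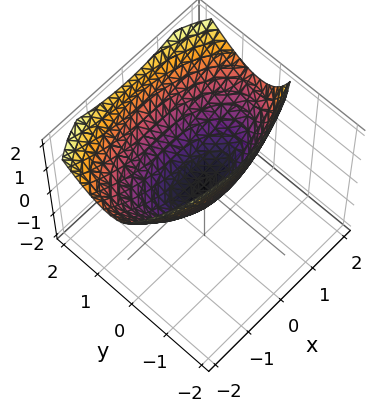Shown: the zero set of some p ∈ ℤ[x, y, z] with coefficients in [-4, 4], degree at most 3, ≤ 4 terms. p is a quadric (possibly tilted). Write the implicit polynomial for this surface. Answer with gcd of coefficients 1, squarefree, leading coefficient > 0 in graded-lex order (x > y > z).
The degree is 2 — a generic line meets the surface in up to 2 points.
From the axis intercepts and sections: it crosses the x-axis at the gridline x = 0; it meets the y-axis at y = 0 (among the integer gridlines).
Assembling these constraints gives the stated polynomial.

x^2 + 3*y^2 - 2*y*z - 3*z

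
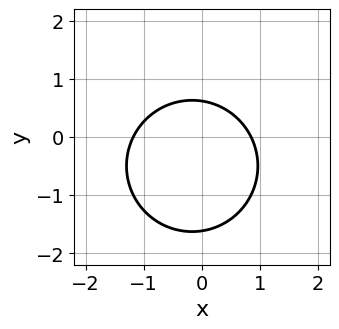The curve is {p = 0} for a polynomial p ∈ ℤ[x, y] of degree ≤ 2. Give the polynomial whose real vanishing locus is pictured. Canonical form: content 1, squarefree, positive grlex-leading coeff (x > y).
3*x^2 + 3*y^2 + x + 3*y - 3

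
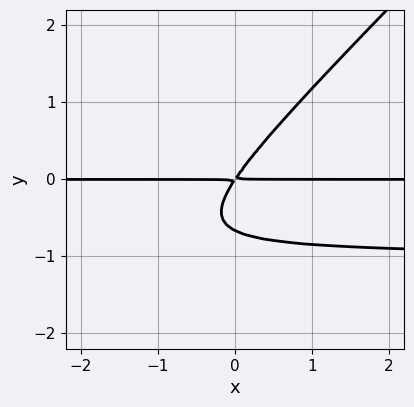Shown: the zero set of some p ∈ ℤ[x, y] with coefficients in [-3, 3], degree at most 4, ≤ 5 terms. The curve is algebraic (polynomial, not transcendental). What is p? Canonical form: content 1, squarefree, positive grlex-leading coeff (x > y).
(a) deg p = 3. No degree-2 curve has this shape.
(b) Reading off the gridlines: every point of the x-axis in the box is on the curve.
(c) Fitting integer coefficients to these (and the overall shape) gives p.

3*x*y^2 - 3*y^3 + 3*x*y - 2*y^2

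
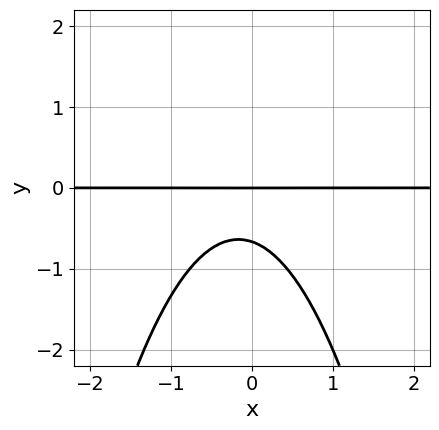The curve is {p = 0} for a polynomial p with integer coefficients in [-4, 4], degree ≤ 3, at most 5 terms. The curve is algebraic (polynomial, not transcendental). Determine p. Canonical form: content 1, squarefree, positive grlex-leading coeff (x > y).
3*x^2*y + x*y + 3*y^2 + 2*y

1. deg p = 3. A generic line meets the curve in up to 3 points.
2. Observable constraints: the visible x-axis segment lies entirely on the curve; it crosses the y-axis at the gridline y = 0.
3. Assembling these constraints gives the stated polynomial.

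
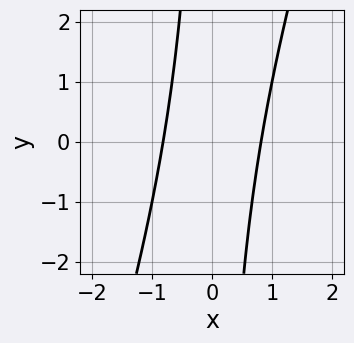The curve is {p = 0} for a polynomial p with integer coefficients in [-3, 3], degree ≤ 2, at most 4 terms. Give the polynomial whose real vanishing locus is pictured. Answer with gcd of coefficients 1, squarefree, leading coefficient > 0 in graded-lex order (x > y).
1. The degree is 2 — the shape is more complex than any degree-1 curve.
2. Against the integer gridlines: the curve avoids every integer y-axis point in the box.
3. Matching integer coefficients to the picture gives p.

3*x^2 - x*y - 2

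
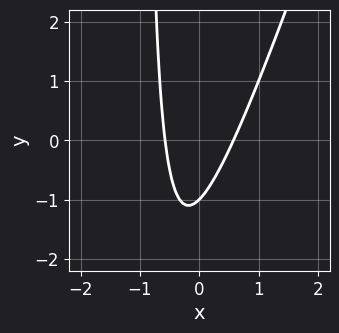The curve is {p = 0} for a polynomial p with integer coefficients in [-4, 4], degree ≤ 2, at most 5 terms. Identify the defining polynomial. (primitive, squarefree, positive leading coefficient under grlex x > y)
3*x^2 - x*y - y - 1

1. Degree: no degree-1 curve has this shape, so deg p = 2.
2. Against the integer gridlines: it meets the y-axis at y = -1 (among the integer gridlines).
3. These observations pin down the coefficients.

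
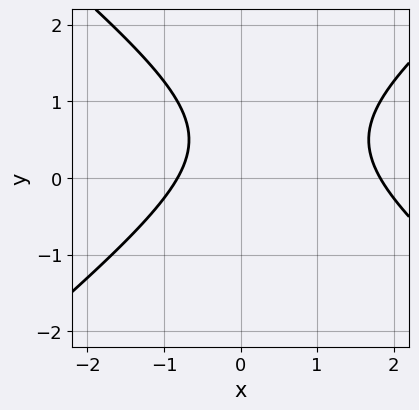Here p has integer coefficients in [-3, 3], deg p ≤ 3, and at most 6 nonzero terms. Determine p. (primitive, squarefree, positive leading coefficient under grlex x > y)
2*x^2 - 3*y^2 - 2*x + 3*y - 3

deg p = 2. A generic line meets the curve in up to 2 points.
Checking where it meets the axes: no y-intercept at any integer in the box.
Putting this together gives p.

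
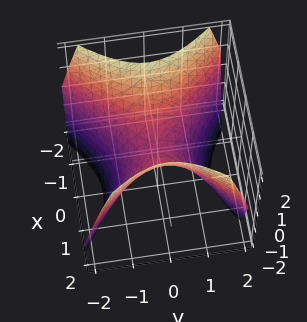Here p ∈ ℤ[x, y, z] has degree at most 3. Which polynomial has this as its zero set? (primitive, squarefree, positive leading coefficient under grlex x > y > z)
x^2 - y^2 - z

First, degree: a hyperbolic paraboloid; a quadric, so deg p = 2.
Next, symmetries: it's symmetric under x → −x, forcing even powers of x; mirror symmetry y ↦ −y ⇒ only even powers of y.
Then, against the integer gridlines: one y-axis crossing is at y = 0; it meets the x-axis at x = 0 (among the integer gridlines); it meets the z-axis at z = 0 (among the integer gridlines).
Finally, solving for integer coefficients yields p as stated.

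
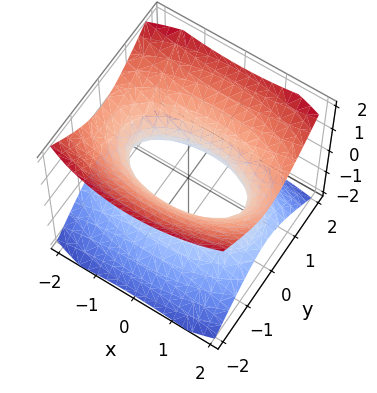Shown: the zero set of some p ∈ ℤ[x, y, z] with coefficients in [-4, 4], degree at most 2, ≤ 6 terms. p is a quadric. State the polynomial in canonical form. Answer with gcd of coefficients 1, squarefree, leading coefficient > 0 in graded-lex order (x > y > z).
x^2 + 3*y^2 - 3*z^2 - 2

First, degree: an hourglass — one-sheet hyperboloid; a quadric, so deg p = 2.
Next, symmetries: it's symmetric under y → −y, forcing even powers of y; it's symmetric under z → −z, forcing even powers of z; mirror symmetry x ↦ −x ⇒ only even powers of x.
Then, observable constraints: it misses every integer gridline on the z-axis.
Finally, matching integer coefficients to the picture gives p.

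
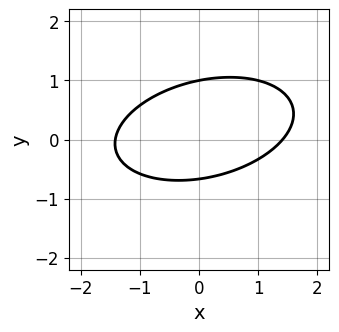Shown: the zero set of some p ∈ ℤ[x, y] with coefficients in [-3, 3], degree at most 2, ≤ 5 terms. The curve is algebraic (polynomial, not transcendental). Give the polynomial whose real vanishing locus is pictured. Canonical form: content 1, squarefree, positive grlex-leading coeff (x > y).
x^2 - x*y + 3*y^2 - y - 2

First, degree: a generic line meets the curve in up to 2 points, so deg p = 2.
Next, reading off the gridlines: it meets the y-axis at y = 1 (among the integer gridlines).
Finally, together with the visible shape, these determine p as stated.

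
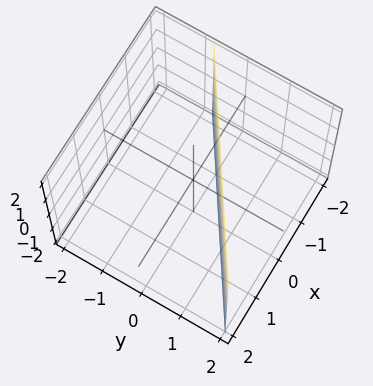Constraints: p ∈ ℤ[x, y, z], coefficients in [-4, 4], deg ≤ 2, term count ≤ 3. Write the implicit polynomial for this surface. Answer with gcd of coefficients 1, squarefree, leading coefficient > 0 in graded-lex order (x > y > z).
2*x - 3*y + 2

Degree: every cross-section is a straight line — this is a plane, so deg p = 1.
Checking where it meets the axes: it misses every integer gridline on the z-axis; it crosses the x-axis at the gridline x = -1.
Fitting integer coefficients to these (and the overall shape) gives p.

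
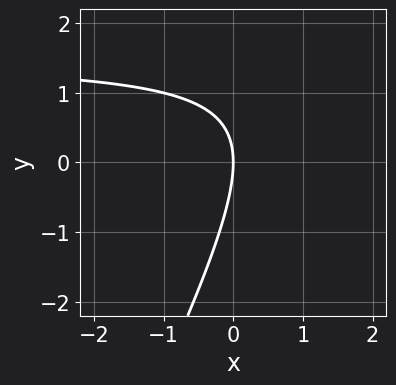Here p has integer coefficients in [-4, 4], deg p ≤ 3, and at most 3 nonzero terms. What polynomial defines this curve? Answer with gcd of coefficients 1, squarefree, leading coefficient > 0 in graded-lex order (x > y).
2*x*y - y^2 - 3*x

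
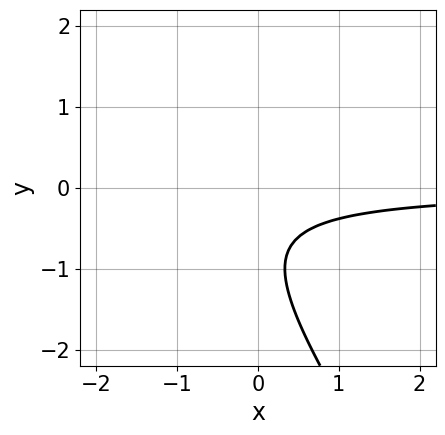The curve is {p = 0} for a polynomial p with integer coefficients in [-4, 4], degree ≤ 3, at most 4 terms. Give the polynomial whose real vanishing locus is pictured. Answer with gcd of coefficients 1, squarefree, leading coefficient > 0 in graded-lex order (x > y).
3*x*y + 2*y^2 + 3*y + 2

1. The degree is 2 — a generic line meets the curve in up to 2 points.
2. Checking where it meets the axes: the curve avoids every integer y-axis point in the box; no x-intercept at any integer in the box.
3. Assembling these constraints gives the stated polynomial.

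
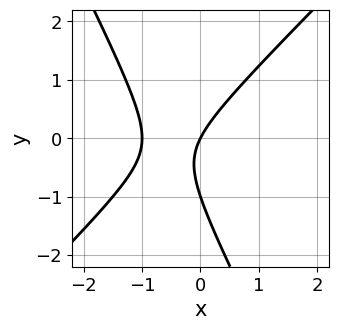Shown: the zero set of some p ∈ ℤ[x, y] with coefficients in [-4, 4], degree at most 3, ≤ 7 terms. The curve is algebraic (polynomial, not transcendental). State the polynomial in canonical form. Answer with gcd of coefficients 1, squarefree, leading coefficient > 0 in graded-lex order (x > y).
Degree: the shape is more complex than any degree-1 curve, so deg p = 2.
Observable constraints: the y-axis gridline crossings are at y ∈ {-1, 0}; among the integer gridlines, it crosses the x-axis at x ∈ {-1, 0}.
Together with the visible shape, these determine p as stated.

2*x^2 - x*y - y^2 + 2*x - y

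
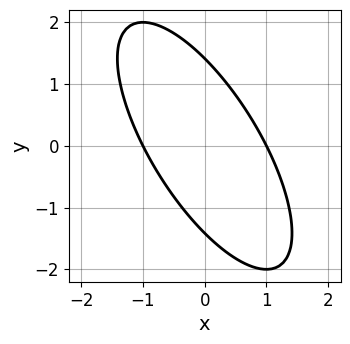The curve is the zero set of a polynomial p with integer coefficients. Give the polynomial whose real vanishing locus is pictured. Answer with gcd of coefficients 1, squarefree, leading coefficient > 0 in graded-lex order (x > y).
2*x^2 + 2*x*y + y^2 - 2

(a) deg p = 2.
(b) From the axis intercepts and sections: among the integer gridlines, it crosses the x-axis at x ∈ {-1, 1}.
(c) Putting this together gives p.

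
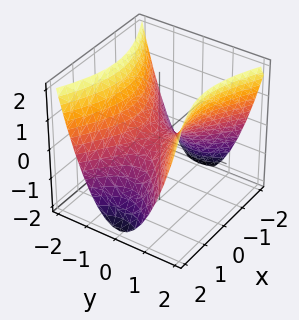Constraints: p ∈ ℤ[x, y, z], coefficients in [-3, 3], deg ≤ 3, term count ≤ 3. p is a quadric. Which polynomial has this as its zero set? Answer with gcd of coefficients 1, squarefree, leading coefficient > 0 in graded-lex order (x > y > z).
x^2 - 2*y^2 + 2*z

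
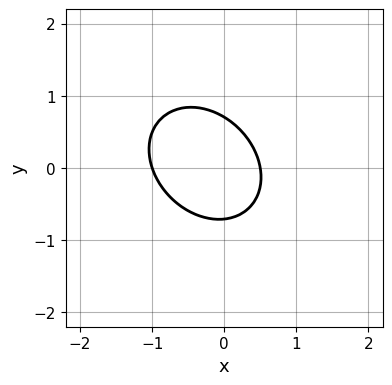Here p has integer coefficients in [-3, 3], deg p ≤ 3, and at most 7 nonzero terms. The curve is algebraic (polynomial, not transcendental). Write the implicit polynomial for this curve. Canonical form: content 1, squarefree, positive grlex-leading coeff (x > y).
2*x^2 + x*y + 2*y^2 + x - 1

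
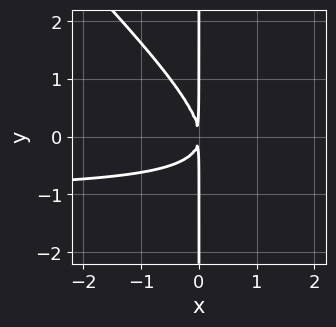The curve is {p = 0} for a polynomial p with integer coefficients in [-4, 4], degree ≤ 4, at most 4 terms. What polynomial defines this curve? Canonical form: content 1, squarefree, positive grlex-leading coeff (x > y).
Degree: no degree-2 curve has this shape, so deg p = 3.
Against the integer gridlines: the visible y-axis segment lies entirely on the curve.
Assembling these constraints gives the stated polynomial.

x^2*y + x*y^2 + x^2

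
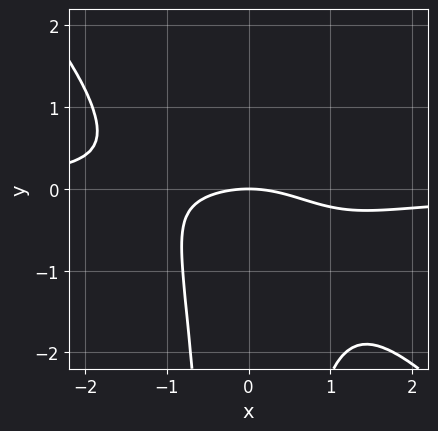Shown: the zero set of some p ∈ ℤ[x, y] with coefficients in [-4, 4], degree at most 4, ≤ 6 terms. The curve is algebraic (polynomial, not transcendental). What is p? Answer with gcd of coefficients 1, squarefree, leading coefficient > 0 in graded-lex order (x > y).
(a) deg p = 4.
(b) Checking where it meets the axes: it crosses the y-axis at the gridline y = 0; one x-axis crossing is at x = 0.
(c) Solving for integer coefficients yields p as stated.

2*x^3*y + 2*x^2*y^2 + x^2 + 3*y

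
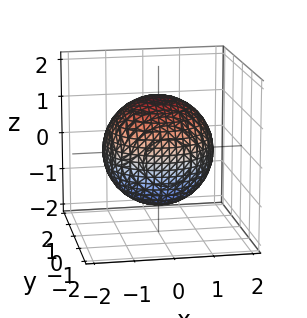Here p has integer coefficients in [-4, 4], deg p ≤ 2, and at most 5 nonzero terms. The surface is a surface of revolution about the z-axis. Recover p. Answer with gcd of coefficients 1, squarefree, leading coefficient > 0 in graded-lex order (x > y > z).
First, the degree is 2 — a generic line meets the surface in up to 2 points.
Then, by symmetry, the surface is invariant under rotation about z: p = q(x² + y², z).
Then, observable constraints: a circular section at z = 1 has radius exactly 1.
Finally, putting this together gives p.

x^2 + y^2 + z^2 - 2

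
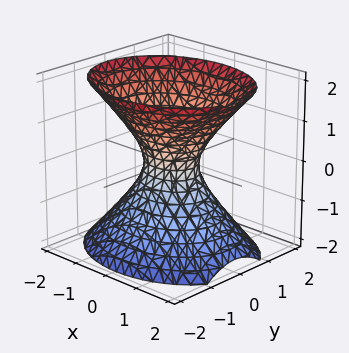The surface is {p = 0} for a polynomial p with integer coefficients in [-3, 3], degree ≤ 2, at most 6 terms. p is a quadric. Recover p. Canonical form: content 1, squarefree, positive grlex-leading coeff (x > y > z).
2*x^2 + 3*y^2 - 2*z^2 - 1

Degree: one connected sheet with a waist; a quadric, so deg p = 2.
Symmetries: mirror symmetry z ↦ −z ⇒ only even powers of z; mirror symmetry y ↦ −y ⇒ only even powers of y; it's symmetric under x → −x, forcing even powers of x.
Reading off the gridlines: it misses every integer gridline on the z-axis.
The integer polynomial consistent with all of this is the stated p.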